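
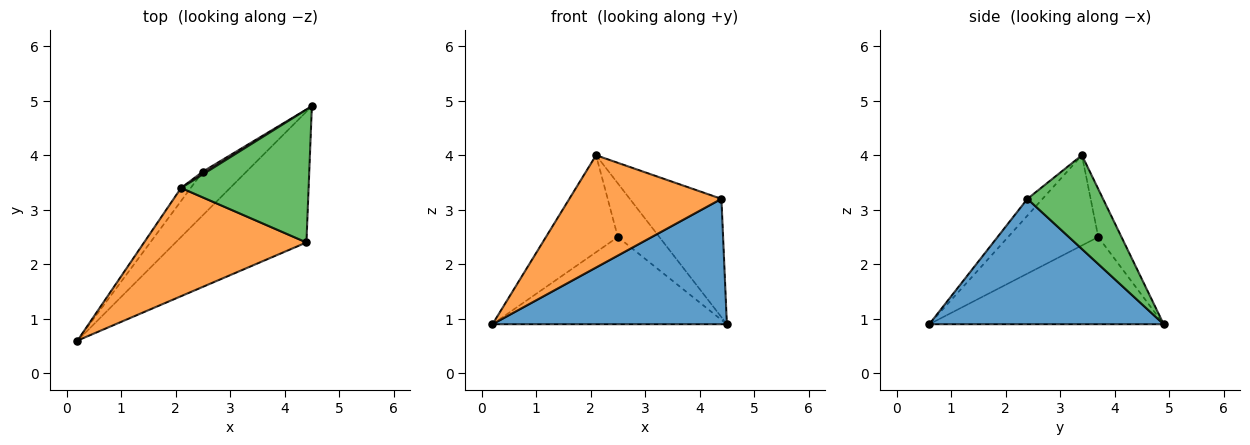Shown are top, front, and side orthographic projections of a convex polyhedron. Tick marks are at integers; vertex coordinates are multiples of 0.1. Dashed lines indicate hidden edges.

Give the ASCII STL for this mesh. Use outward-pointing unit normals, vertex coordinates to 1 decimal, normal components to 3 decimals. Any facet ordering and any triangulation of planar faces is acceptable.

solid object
 facet normal 0.569 -0.569 -0.594
  outer loop
   vertex 4.4 2.4 3.2
   vertex 0.2 0.6 0.9
   vertex 4.5 4.9 0.9
  endloop
 endfacet
 facet normal -0.071 -0.718 0.692
  outer loop
   vertex 4.4 2.4 3.2
   vertex 2.1 3.4 4.0
   vertex 0.2 0.6 0.9
  endloop
 endfacet
 facet normal 0.481 0.583 0.655
  outer loop
   vertex 4.4 2.4 3.2
   vertex 4.5 4.9 0.9
   vertex 2.1 3.4 4.0
  endloop
 endfacet
 facet normal -0.667 0.667 -0.333
  outer loop
   vertex 2.5 3.7 2.5
   vertex 4.5 4.9 0.9
   vertex 0.2 0.6 0.9
  endloop
 endfacet
 facet normal -0.779 0.621 -0.084
  outer loop
   vertex 2.5 3.7 2.5
   vertex 0.2 0.6 0.9
   vertex 2.1 3.4 4.0
  endloop
 endfacet
 facet normal -0.488 0.872 0.044
  outer loop
   vertex 2.5 3.7 2.5
   vertex 2.1 3.4 4.0
   vertex 4.5 4.9 0.9
  endloop
 endfacet
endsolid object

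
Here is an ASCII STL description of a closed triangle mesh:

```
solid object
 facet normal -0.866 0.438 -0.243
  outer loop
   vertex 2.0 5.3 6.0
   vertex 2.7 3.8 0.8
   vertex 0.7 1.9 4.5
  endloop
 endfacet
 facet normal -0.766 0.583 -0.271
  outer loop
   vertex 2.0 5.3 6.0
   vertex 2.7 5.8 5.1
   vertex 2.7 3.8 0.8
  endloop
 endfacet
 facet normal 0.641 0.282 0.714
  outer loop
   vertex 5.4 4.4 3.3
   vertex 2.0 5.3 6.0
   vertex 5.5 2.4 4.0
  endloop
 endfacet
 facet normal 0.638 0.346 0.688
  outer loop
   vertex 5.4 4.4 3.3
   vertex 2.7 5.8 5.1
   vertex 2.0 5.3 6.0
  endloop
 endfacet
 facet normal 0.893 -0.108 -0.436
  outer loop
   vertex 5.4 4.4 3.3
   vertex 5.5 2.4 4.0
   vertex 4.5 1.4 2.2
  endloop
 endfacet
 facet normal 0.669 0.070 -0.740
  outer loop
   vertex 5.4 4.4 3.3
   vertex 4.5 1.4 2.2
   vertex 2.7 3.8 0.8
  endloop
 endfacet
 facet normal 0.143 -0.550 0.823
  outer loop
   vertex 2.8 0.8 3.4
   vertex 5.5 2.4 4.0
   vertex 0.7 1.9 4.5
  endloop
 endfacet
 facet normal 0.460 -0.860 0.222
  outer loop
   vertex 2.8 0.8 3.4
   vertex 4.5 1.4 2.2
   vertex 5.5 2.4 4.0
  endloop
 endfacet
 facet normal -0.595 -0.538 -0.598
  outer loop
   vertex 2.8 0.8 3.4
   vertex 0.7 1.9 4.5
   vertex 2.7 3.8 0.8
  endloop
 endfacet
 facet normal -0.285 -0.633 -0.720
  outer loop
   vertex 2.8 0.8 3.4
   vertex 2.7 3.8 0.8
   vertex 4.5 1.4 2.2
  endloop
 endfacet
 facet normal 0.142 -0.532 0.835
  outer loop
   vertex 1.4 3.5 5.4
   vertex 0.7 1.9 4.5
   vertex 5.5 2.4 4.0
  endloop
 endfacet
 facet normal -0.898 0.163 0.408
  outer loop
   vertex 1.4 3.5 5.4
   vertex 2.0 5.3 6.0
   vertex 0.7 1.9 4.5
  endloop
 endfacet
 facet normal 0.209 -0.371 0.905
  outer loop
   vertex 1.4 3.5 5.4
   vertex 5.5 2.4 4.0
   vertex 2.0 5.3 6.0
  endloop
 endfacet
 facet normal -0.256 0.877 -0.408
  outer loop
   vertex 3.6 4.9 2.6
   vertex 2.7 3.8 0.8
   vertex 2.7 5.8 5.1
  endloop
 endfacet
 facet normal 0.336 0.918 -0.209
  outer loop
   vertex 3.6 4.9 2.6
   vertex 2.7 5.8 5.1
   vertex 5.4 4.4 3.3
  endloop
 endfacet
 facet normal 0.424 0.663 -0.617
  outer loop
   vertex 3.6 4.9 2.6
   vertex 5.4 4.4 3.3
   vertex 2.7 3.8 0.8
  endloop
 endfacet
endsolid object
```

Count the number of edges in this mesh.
24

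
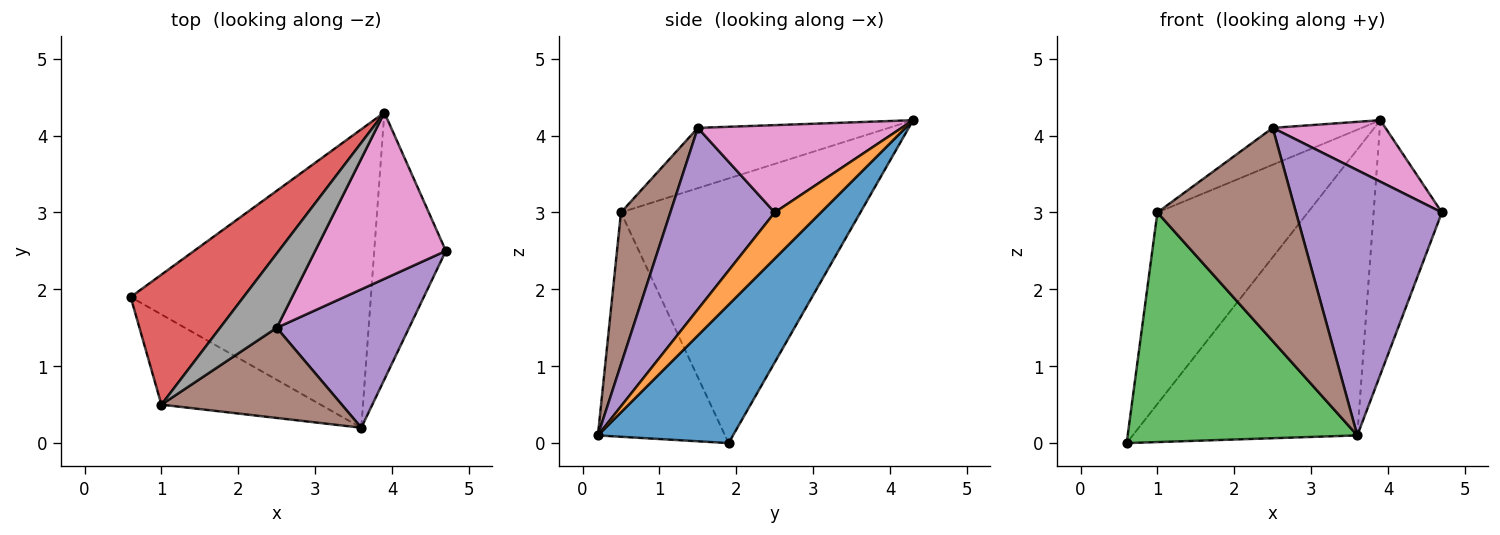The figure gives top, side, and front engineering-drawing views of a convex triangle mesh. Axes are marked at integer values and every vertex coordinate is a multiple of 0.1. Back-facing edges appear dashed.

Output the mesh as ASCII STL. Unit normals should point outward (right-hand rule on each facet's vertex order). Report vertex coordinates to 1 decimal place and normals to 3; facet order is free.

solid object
 facet normal 0.384 0.639 -0.667
  outer loop
   vertex 3.9 4.3 4.2
   vertex 3.6 0.2 0.1
   vertex 0.6 1.9 0.0
  endloop
 endfacet
 facet normal 0.423 0.625 -0.656
  outer loop
   vertex 3.9 4.3 4.2
   vertex 4.7 2.5 3.0
   vertex 3.6 0.2 0.1
  endloop
 endfacet
 facet normal -0.458 -0.827 -0.325
  outer loop
   vertex 1.0 0.5 3.0
   vertex 0.6 1.9 0.0
   vertex 3.6 0.2 0.1
  endloop
 endfacet
 facet normal -0.796 0.500 0.340
  outer loop
   vertex 1.0 0.5 3.0
   vertex 3.9 4.3 4.2
   vertex 0.6 1.9 0.0
  endloop
 endfacet
 facet normal 0.536 -0.749 0.391
  outer loop
   vertex 2.5 1.5 4.1
   vertex 3.6 0.2 0.1
   vertex 4.7 2.5 3.0
  endloop
 endfacet
 facet normal 0.312 -0.875 0.370
  outer loop
   vertex 2.5 1.5 4.1
   vertex 1.0 0.5 3.0
   vertex 3.6 0.2 0.1
  endloop
 endfacet
 facet normal 0.531 -0.294 0.795
  outer loop
   vertex 2.5 1.5 4.1
   vertex 4.7 2.5 3.0
   vertex 3.9 4.3 4.2
  endloop
 endfacet
 facet normal -0.690 0.322 0.648
  outer loop
   vertex 2.5 1.5 4.1
   vertex 3.9 4.3 4.2
   vertex 1.0 0.5 3.0
  endloop
 endfacet
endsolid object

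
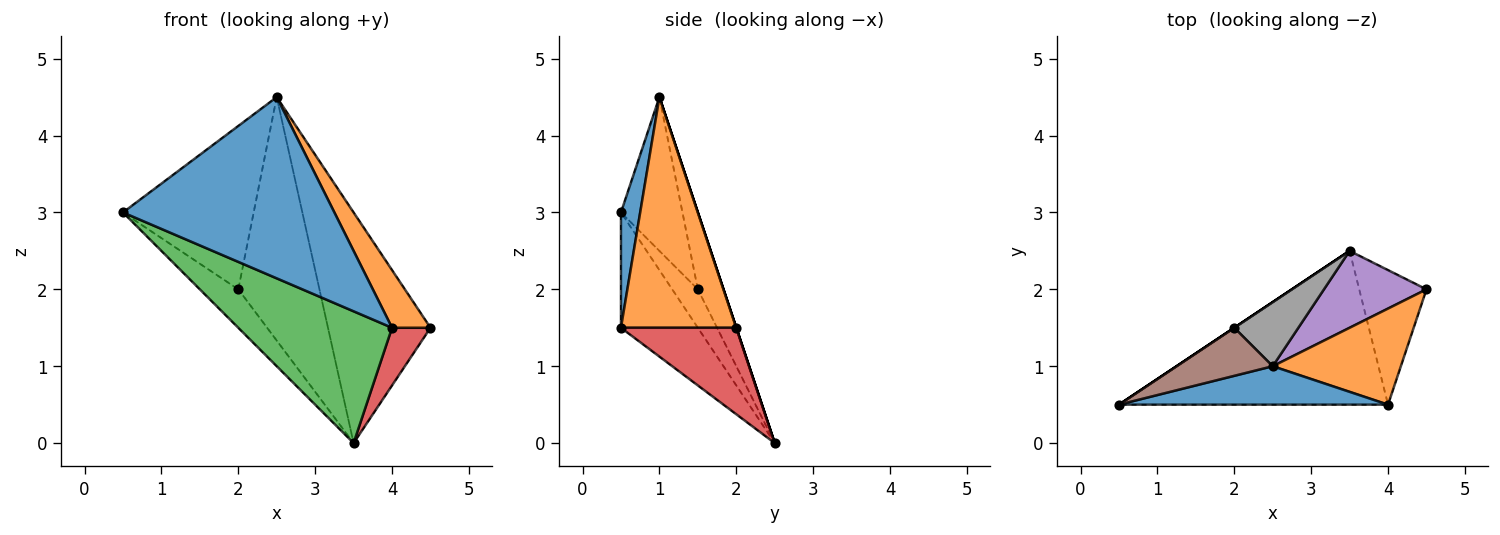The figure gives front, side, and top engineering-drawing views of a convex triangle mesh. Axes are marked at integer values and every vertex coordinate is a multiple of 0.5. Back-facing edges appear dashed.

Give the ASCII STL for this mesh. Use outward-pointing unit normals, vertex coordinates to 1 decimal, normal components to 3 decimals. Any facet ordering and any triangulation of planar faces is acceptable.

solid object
 facet normal 0.089 -0.974 0.207
  outer loop
   vertex 2.5 1.0 4.5
   vertex 0.5 0.5 3.0
   vertex 4.0 0.5 1.5
  endloop
 endfacet
 facet normal 0.839 -0.280 0.466
  outer loop
   vertex 2.5 1.0 4.5
   vertex 4.0 0.5 1.5
   vertex 4.5 2.0 1.5
  endloop
 endfacet
 facet normal -0.309 -0.619 -0.722
  outer loop
   vertex 3.5 2.5 0.0
   vertex 4.0 0.5 1.5
   vertex 0.5 0.5 3.0
  endloop
 endfacet
 facet normal 0.763 -0.254 -0.594
  outer loop
   vertex 3.5 2.5 0.0
   vertex 4.5 2.0 1.5
   vertex 4.0 0.5 1.5
  endloop
 endfacet
 facet normal 0.000 0.949 0.316
  outer loop
   vertex 3.5 2.5 0.0
   vertex 2.5 1.0 4.5
   vertex 4.5 2.0 1.5
  endloop
 endfacet
 facet normal -0.411 0.874 0.257
  outer loop
   vertex 2.0 1.5 2.0
   vertex 0.5 0.5 3.0
   vertex 2.5 1.0 4.5
  endloop
 endfacet
 facet normal -0.555 0.832 0.000
  outer loop
   vertex 2.0 1.5 2.0
   vertex 3.5 2.5 0.0
   vertex 0.5 0.5 3.0
  endloop
 endfacet
 facet normal -0.292 0.925 0.243
  outer loop
   vertex 2.0 1.5 2.0
   vertex 2.5 1.0 4.5
   vertex 3.5 2.5 0.0
  endloop
 endfacet
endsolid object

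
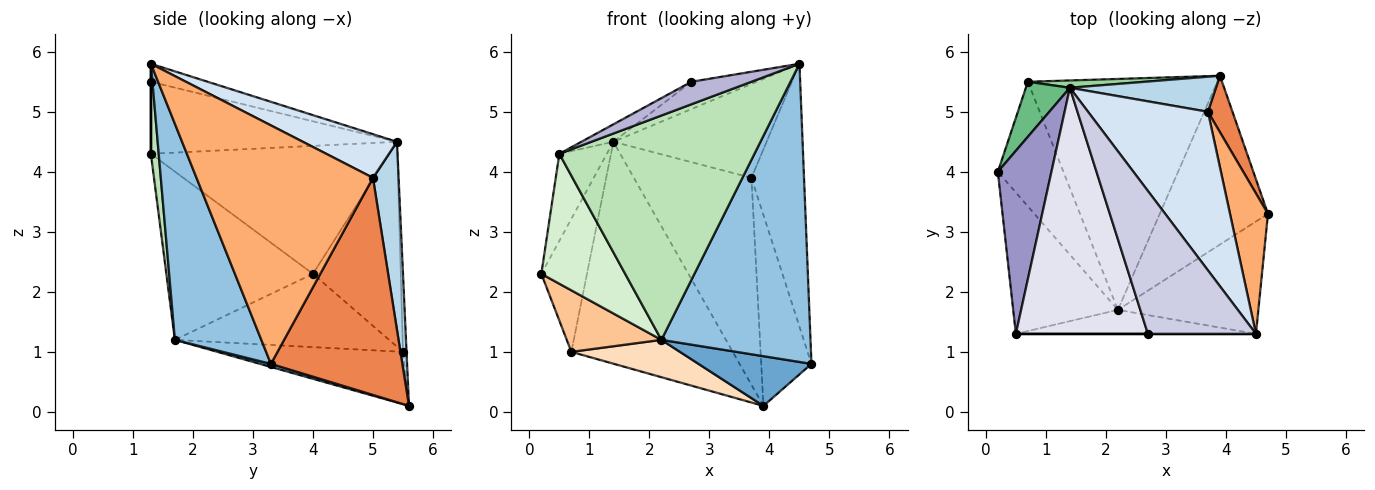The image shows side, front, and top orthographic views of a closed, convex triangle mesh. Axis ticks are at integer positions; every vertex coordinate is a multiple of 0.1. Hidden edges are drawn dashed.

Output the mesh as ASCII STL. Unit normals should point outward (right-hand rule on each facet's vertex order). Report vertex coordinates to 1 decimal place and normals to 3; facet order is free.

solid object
 facet normal 0.027 -0.282 -0.959
  outer loop
   vertex 2.2 1.7 1.2
   vertex 3.9 5.6 0.1
   vertex 4.7 3.3 0.8
  endloop
 endfacet
 facet normal 0.477 -0.823 -0.310
  outer loop
   vertex 2.2 1.7 1.2
   vertex 4.7 3.3 0.8
   vertex 4.5 1.3 5.8
  endloop
 endfacet
 facet normal 0.210 0.964 0.163
  outer loop
   vertex 3.7 5.0 3.9
   vertex 3.9 5.6 0.1
   vertex 1.4 5.4 4.5
  endloop
 endfacet
 facet normal 0.299 0.486 0.821
  outer loop
   vertex 3.7 5.0 3.9
   vertex 1.4 5.4 4.5
   vertex 4.5 1.3 5.8
  endloop
 endfacet
 facet normal 0.929 0.355 0.105
  outer loop
   vertex 3.7 5.0 3.9
   vertex 4.7 3.3 0.8
   vertex 3.9 5.6 0.1
  endloop
 endfacet
 facet normal 0.947 0.282 0.151
  outer loop
   vertex 3.7 5.0 3.9
   vertex 4.5 1.3 5.8
   vertex 4.7 3.3 0.8
  endloop
 endfacet
 facet normal -0.708 -0.313 -0.633
  outer loop
   vertex 0.7 5.5 1.0
   vertex 2.2 1.7 1.2
   vertex 0.2 4.0 2.3
  endloop
 endfacet
 facet normal -0.263 -0.154 -0.952
  outer loop
   vertex 0.7 5.5 1.0
   vertex 3.9 5.6 0.1
   vertex 2.2 1.7 1.2
  endloop
 endfacet
 facet normal -0.872 0.453 0.187
  outer loop
   vertex 0.7 5.5 1.0
   vertex 0.2 4.0 2.3
   vertex 1.4 5.4 4.5
  endloop
 endfacet
 facet normal -0.022 0.999 0.033
  outer loop
   vertex 0.7 5.5 1.0
   vertex 1.4 5.4 4.5
   vertex 3.9 5.6 0.1
  endloop
 endfacet
 facet normal 0.040 -0.994 -0.106
  outer loop
   vertex 0.5 1.3 4.3
   vertex 2.2 1.7 1.2
   vertex 4.5 1.3 5.8
  endloop
 endfacet
 facet normal -0.764 -0.437 -0.475
  outer loop
   vertex 0.5 1.3 4.3
   vertex 0.2 4.0 2.3
   vertex 2.2 1.7 1.2
  endloop
 endfacet
 facet normal -0.907 0.181 0.380
  outer loop
   vertex 0.5 1.3 4.3
   vertex 1.4 5.4 4.5
   vertex 0.2 4.0 2.3
  endloop
 endfacet
 facet normal 0.000 -1.000 0.000
  outer loop
   vertex 2.7 1.3 5.5
   vertex 0.5 1.3 4.3
   vertex 4.5 1.3 5.8
  endloop
 endfacet
 facet normal -0.162 0.185 0.969
  outer loop
   vertex 2.7 1.3 5.5
   vertex 4.5 1.3 5.8
   vertex 1.4 5.4 4.5
  endloop
 endfacet
 facet normal -0.478 0.062 0.876
  outer loop
   vertex 2.7 1.3 5.5
   vertex 1.4 5.4 4.5
   vertex 0.5 1.3 4.3
  endloop
 endfacet
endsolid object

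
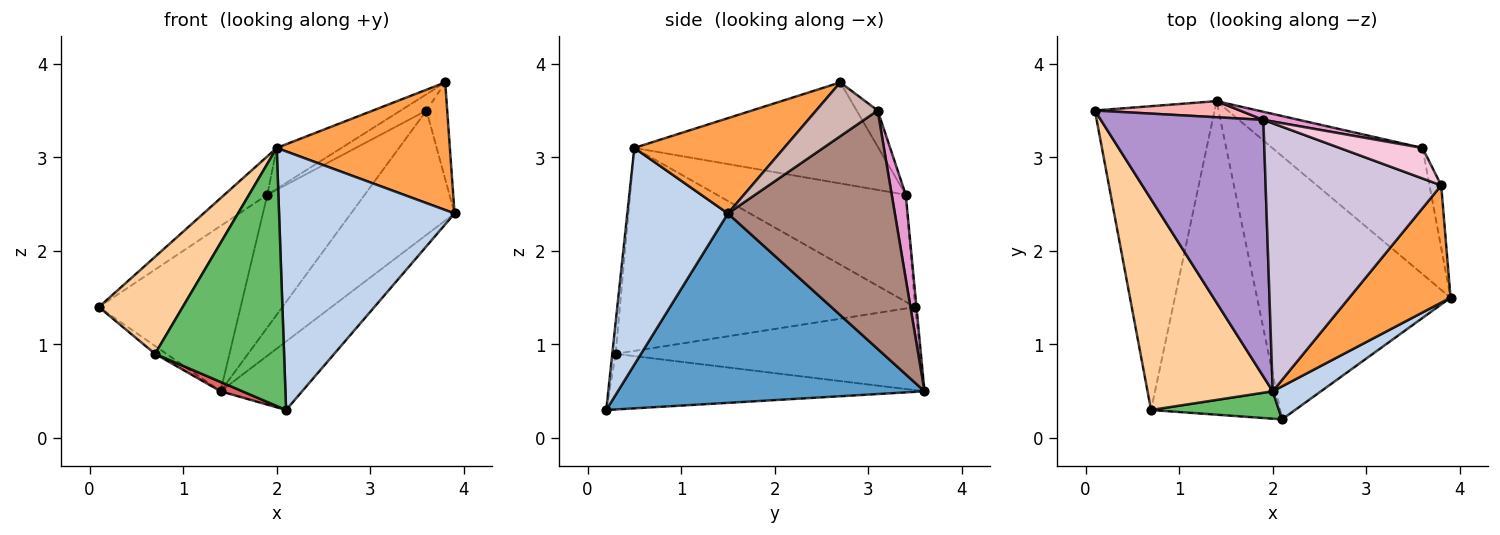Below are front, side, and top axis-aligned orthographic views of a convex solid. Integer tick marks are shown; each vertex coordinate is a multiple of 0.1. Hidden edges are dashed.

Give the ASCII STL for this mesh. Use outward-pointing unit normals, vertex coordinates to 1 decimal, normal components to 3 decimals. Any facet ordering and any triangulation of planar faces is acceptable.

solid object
 facet normal 0.688 0.183 -0.703
  outer loop
   vertex 1.4 3.6 0.5
   vertex 3.9 1.5 2.4
   vertex 2.1 0.2 0.3
  endloop
 endfacet
 facet normal 0.494 -0.862 0.110
  outer loop
   vertex 2.0 0.5 3.1
   vertex 2.1 0.2 0.3
   vertex 3.9 1.5 2.4
  endloop
 endfacet
 facet normal 0.537 -0.621 0.571
  outer loop
   vertex 3.8 2.7 3.8
   vertex 2.0 0.5 3.1
   vertex 3.9 1.5 2.4
  endloop
 endfacet
 facet normal -0.827 -0.235 0.510
  outer loop
   vertex 0.7 0.3 0.9
   vertex 2.0 0.5 3.1
   vertex 0.1 3.5 1.4
  endloop
 endfacet
 facet normal -0.026 -0.994 0.106
  outer loop
   vertex 0.7 0.3 0.9
   vertex 2.1 0.2 0.3
   vertex 2.0 0.5 3.1
  endloop
 endfacet
 facet normal -0.570 0.021 -0.821
  outer loop
   vertex 0.7 0.3 0.9
   vertex 0.1 3.5 1.4
   vertex 1.4 3.6 0.5
  endloop
 endfacet
 facet normal -0.395 -0.027 -0.918
  outer loop
   vertex 0.7 0.3 0.9
   vertex 1.4 3.6 0.5
   vertex 2.1 0.2 0.3
  endloop
 endfacet
 facet normal -0.009 0.995 0.097
  outer loop
   vertex 1.9 3.4 2.6
   vertex 1.4 3.6 0.5
   vertex 0.1 3.5 1.4
  endloop
 endfacet
 facet normal -0.546 0.124 0.829
  outer loop
   vertex 1.9 3.4 2.6
   vertex 0.1 3.5 1.4
   vertex 2.0 0.5 3.1
  endloop
 endfacet
 facet normal -0.494 0.131 0.859
  outer loop
   vertex 1.9 3.4 2.6
   vertex 2.0 0.5 3.1
   vertex 3.8 2.7 3.8
  endloop
 endfacet
 facet normal 0.749 0.465 -0.472
  outer loop
   vertex 3.6 3.1 3.5
   vertex 3.9 1.5 2.4
   vertex 1.4 3.6 0.5
  endloop
 endfacet
 facet normal 0.928 0.313 -0.202
  outer loop
   vertex 3.6 3.1 3.5
   vertex 3.8 2.7 3.8
   vertex 3.9 1.5 2.4
  endloop
 endfacet
 facet normal 0.142 0.988 0.060
  outer loop
   vertex 3.6 3.1 3.5
   vertex 1.4 3.6 0.5
   vertex 1.9 3.4 2.6
  endloop
 endfacet
 facet normal -0.359 0.439 0.824
  outer loop
   vertex 3.6 3.1 3.5
   vertex 1.9 3.4 2.6
   vertex 3.8 2.7 3.8
  endloop
 endfacet
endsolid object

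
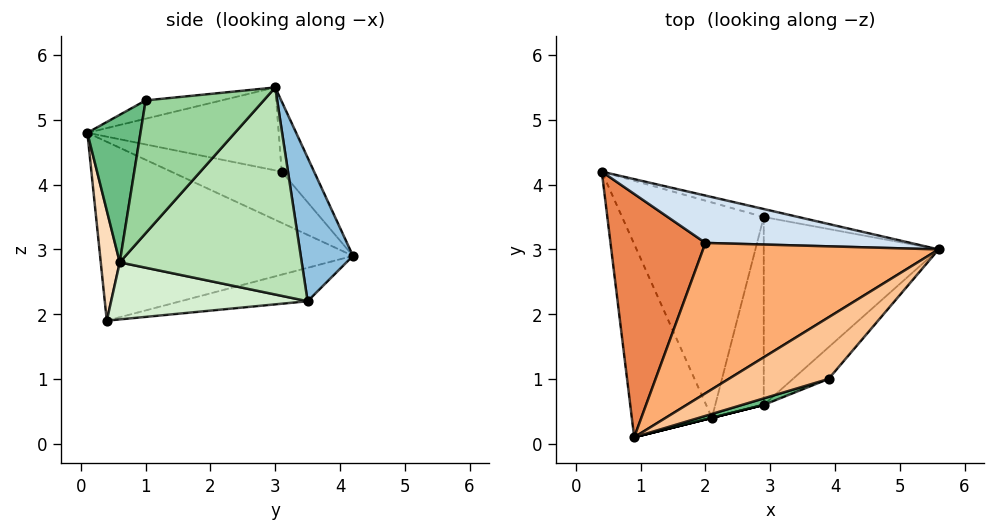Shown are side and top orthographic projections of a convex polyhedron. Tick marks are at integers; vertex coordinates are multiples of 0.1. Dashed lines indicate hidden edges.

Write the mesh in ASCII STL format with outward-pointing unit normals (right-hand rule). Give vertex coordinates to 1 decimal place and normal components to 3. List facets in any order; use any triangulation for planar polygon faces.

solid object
 facet normal -0.874 -0.288 -0.391
  outer loop
   vertex 2.1 0.4 1.9
   vertex 0.9 0.1 4.8
   vertex 0.4 4.2 2.9
  endloop
 endfacet
 facet normal 0.253 0.965 -0.061
  outer loop
   vertex 2.9 3.5 2.2
   vertex 0.4 4.2 2.9
   vertex 5.6 3.0 5.5
  endloop
 endfacet
 facet normal -0.227 0.152 -0.962
  outer loop
   vertex 2.9 3.5 2.2
   vertex 2.1 0.4 1.9
   vertex 0.4 4.2 2.9
  endloop
 endfacet
 facet normal -0.272 0.543 0.794
  outer loop
   vertex 2.0 3.1 4.2
   vertex 5.6 3.0 5.5
   vertex 0.4 4.2 2.9
  endloop
 endfacet
 facet normal -0.448 0.330 0.831
  outer loop
   vertex 2.0 3.1 4.2
   vertex 0.4 4.2 2.9
   vertex 0.9 0.1 4.8
  endloop
 endfacet
 facet normal -0.317 0.296 0.901
  outer loop
   vertex 2.0 3.1 4.2
   vertex 0.9 0.1 4.8
   vertex 5.6 3.0 5.5
  endloop
 endfacet
 facet normal -0.180 0.055 0.982
  outer loop
   vertex 3.9 1.0 5.3
   vertex 5.6 3.0 5.5
   vertex 0.9 0.1 4.8
  endloop
 endfacet
 facet normal 0.243 -0.970 0.000
  outer loop
   vertex 2.9 0.6 2.8
   vertex 0.9 0.1 4.8
   vertex 2.1 0.4 1.9
  endloop
 endfacet
 facet normal 0.281 -0.959 0.041
  outer loop
   vertex 2.9 0.6 2.8
   vertex 3.9 1.0 5.3
   vertex 0.9 0.1 4.8
  endloop
 endfacet
 facet normal 0.756 -0.622 -0.203
  outer loop
   vertex 2.9 0.6 2.8
   vertex 5.6 3.0 5.5
   vertex 3.9 1.0 5.3
  endloop
 endfacet
 facet normal 0.757 -0.132 -0.640
  outer loop
   vertex 2.9 0.6 2.8
   vertex 2.9 3.5 2.2
   vertex 5.6 3.0 5.5
  endloop
 endfacet
 facet normal 0.755 -0.133 -0.642
  outer loop
   vertex 2.9 0.6 2.8
   vertex 2.1 0.4 1.9
   vertex 2.9 3.5 2.2
  endloop
 endfacet
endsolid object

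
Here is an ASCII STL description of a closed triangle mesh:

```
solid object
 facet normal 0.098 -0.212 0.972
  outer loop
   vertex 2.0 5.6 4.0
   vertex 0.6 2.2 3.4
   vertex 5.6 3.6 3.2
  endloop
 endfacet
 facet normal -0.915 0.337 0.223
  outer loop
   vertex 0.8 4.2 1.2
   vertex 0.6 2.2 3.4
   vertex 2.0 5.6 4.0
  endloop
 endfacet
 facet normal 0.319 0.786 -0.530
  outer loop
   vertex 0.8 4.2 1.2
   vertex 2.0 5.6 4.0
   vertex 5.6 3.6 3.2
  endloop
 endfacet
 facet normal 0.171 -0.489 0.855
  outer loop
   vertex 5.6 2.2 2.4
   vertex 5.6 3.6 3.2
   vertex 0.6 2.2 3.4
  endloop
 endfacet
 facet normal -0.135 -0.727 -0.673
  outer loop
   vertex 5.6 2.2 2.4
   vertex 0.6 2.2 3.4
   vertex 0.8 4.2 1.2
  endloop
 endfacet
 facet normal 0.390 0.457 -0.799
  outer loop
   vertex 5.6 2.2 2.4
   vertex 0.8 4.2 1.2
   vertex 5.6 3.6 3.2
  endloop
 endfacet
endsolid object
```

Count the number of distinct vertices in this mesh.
5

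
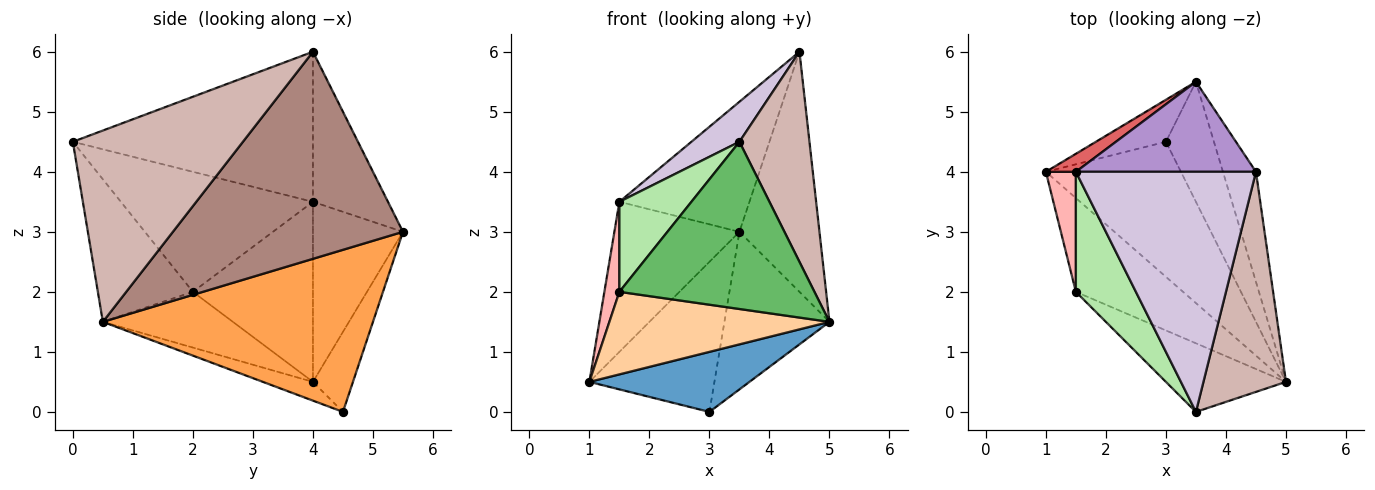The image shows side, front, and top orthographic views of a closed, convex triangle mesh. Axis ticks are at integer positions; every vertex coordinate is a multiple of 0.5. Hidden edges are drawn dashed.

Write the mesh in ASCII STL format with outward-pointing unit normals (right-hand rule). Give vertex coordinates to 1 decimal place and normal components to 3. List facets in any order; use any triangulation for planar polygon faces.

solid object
 facet normal -0.126 -0.403 -0.907
  outer loop
   vertex 3.0 4.5 0.0
   vertex 5.0 0.5 1.5
   vertex 1.0 4.0 0.5
  endloop
 endfacet
 facet normal -0.294 0.920 -0.258
  outer loop
   vertex 3.0 4.5 0.0
   vertex 1.0 4.0 0.5
   vertex 3.5 5.5 3.0
  endloop
 endfacet
 facet normal 0.898 0.349 -0.266
  outer loop
   vertex 3.0 4.5 0.0
   vertex 3.5 5.5 3.0
   vertex 5.0 0.5 1.5
  endloop
 endfacet
 facet normal -0.364 -0.615 -0.699
  outer loop
   vertex 1.5 2.0 2.0
   vertex 1.0 4.0 0.5
   vertex 5.0 0.5 1.5
  endloop
 endfacet
 facet normal -0.411 -0.843 -0.346
  outer loop
   vertex 1.5 2.0 2.0
   vertex 5.0 0.5 1.5
   vertex 3.5 0.0 4.5
  endloop
 endfacet
 facet normal -0.848 -0.318 0.424
  outer loop
   vertex 1.5 4.0 3.5
   vertex 1.5 2.0 2.0
   vertex 3.5 0.0 4.5
  endloop
 endfacet
 facet normal -0.582 0.808 0.097
  outer loop
   vertex 1.5 4.0 3.5
   vertex 3.5 5.5 3.0
   vertex 1.0 4.0 0.5
  endloop
 endfacet
 facet normal -0.979 -0.122 0.163
  outer loop
   vertex 1.5 4.0 3.5
   vertex 1.0 4.0 0.5
   vertex 1.5 2.0 2.0
  endloop
 endfacet
 facet normal -0.429 0.743 0.514
  outer loop
   vertex 4.5 4.0 6.0
   vertex 3.5 5.5 3.0
   vertex 1.5 4.0 3.5
  endloop
 endfacet
 facet normal -0.635 -0.127 0.762
  outer loop
   vertex 4.5 4.0 6.0
   vertex 1.5 4.0 3.5
   vertex 3.5 0.0 4.5
  endloop
 endfacet
 facet normal 0.934 0.325 -0.149
  outer loop
   vertex 4.5 4.0 6.0
   vertex 5.0 0.5 1.5
   vertex 3.5 5.5 3.0
  endloop
 endfacet
 facet normal 0.859 -0.354 0.370
  outer loop
   vertex 4.5 4.0 6.0
   vertex 3.5 0.0 4.5
   vertex 5.0 0.5 1.5
  endloop
 endfacet
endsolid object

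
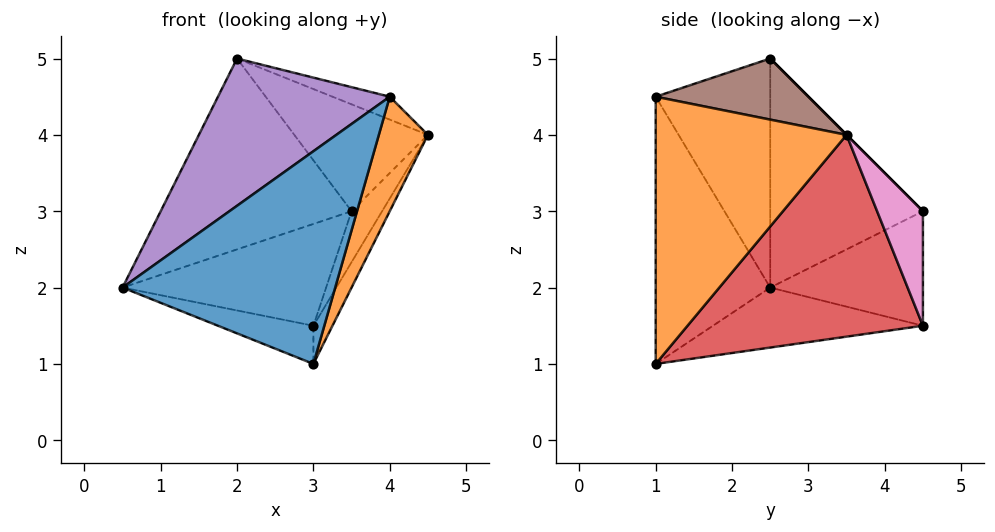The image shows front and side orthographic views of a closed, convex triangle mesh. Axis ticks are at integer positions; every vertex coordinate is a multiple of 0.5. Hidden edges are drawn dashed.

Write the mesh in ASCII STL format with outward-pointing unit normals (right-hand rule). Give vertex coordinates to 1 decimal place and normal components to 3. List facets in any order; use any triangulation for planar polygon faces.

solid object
 facet normal -0.470 -0.873 0.134
  outer loop
   vertex 3.0 1.0 1.0
   vertex 4.0 1.0 4.5
   vertex 0.5 2.5 2.0
  endloop
 endfacet
 facet normal 0.933 -0.240 -0.267
  outer loop
   vertex 3.0 1.0 1.0
   vertex 4.5 3.5 4.0
   vertex 4.0 1.0 4.5
  endloop
 endfacet
 facet normal -0.297 0.135 -0.945
  outer loop
   vertex 3.0 4.5 1.5
   vertex 3.0 1.0 1.0
   vertex 0.5 2.5 2.0
  endloop
 endfacet
 facet normal 0.868 0.070 -0.492
  outer loop
   vertex 3.0 4.5 1.5
   vertex 4.5 3.5 4.0
   vertex 3.0 1.0 1.0
  endloop
 endfacet
 facet normal -0.535 -0.802 0.267
  outer loop
   vertex 2.0 2.5 5.0
   vertex 0.5 2.5 2.0
   vertex 4.0 1.0 4.5
  endloop
 endfacet
 facet normal 0.326 0.122 0.937
  outer loop
   vertex 2.0 2.5 5.0
   vertex 4.0 1.0 4.5
   vertex 4.5 3.5 4.0
  endloop
 endfacet
 facet normal 0.802 0.535 -0.267
  outer loop
   vertex 3.5 4.5 3.0
   vertex 4.5 3.5 4.0
   vertex 3.0 4.5 1.5
  endloop
 endfacet
 facet normal 0.000 0.707 0.707
  outer loop
   vertex 3.5 4.5 3.0
   vertex 2.0 2.5 5.0
   vertex 4.5 3.5 4.0
  endloop
 endfacet
 facet normal -0.588 0.784 0.196
  outer loop
   vertex 3.5 4.5 3.0
   vertex 3.0 4.5 1.5
   vertex 0.5 2.5 2.0
  endloop
 endfacet
 facet normal -0.596 0.745 0.298
  outer loop
   vertex 3.5 4.5 3.0
   vertex 0.5 2.5 2.0
   vertex 2.0 2.5 5.0
  endloop
 endfacet
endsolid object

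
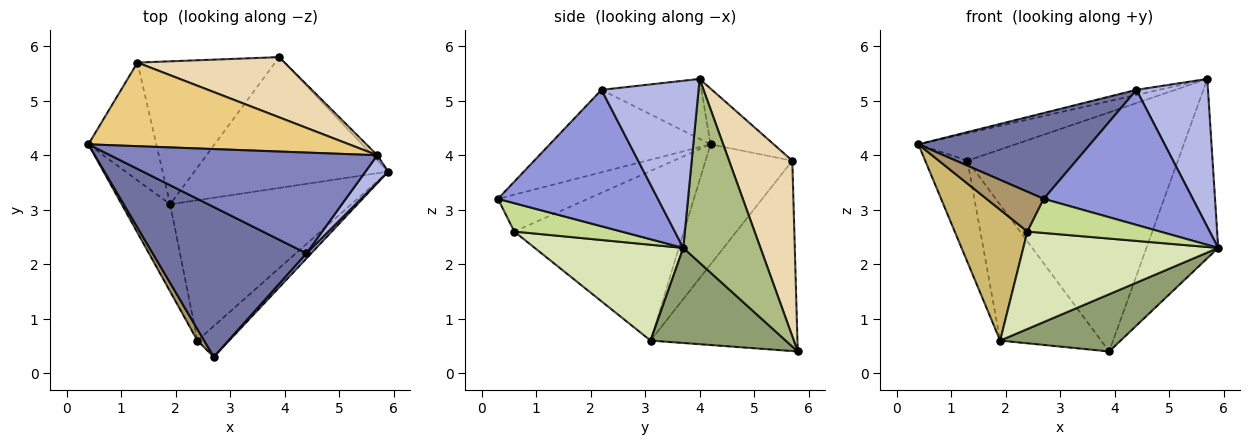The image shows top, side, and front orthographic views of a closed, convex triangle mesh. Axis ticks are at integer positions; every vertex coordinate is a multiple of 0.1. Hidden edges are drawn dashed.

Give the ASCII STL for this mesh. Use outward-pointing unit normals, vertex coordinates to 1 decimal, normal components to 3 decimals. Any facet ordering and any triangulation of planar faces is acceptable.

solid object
 facet normal -0.422 -0.451 0.787
  outer loop
   vertex 4.4 2.2 5.2
   vertex 0.4 4.2 4.2
   vertex 2.7 0.3 3.2
  endloop
 endfacet
 facet normal -0.219 0.050 0.975
  outer loop
   vertex 4.4 2.2 5.2
   vertex 5.7 4.0 5.4
   vertex 0.4 4.2 4.2
  endloop
 endfacet
 facet normal 0.731 -0.682 0.026
  outer loop
   vertex 4.4 2.2 5.2
   vertex 2.7 0.3 3.2
   vertex 5.9 3.7 2.3
  endloop
 endfacet
 facet normal 0.800 -0.590 0.109
  outer loop
   vertex 4.4 2.2 5.2
   vertex 5.9 3.7 2.3
   vertex 5.7 4.0 5.4
  endloop
 endfacet
 facet normal 0.410 -0.366 -0.836
  outer loop
   vertex 3.9 5.8 0.4
   vertex 5.9 3.7 2.3
   vertex 1.9 3.1 0.6
  endloop
 endfacet
 facet normal 0.732 0.681 -0.019
  outer loop
   vertex 3.9 5.8 0.4
   vertex 5.7 4.0 5.4
   vertex 5.9 3.7 2.3
  endloop
 endfacet
 facet normal 0.514 -0.636 -0.575
  outer loop
   vertex 2.4 0.6 2.6
   vertex 5.9 3.7 2.3
   vertex 2.7 0.3 3.2
  endloop
 endfacet
 facet normal 0.399 -0.523 -0.753
  outer loop
   vertex 2.4 0.6 2.6
   vertex 1.9 3.1 0.6
   vertex 5.9 3.7 2.3
  endloop
 endfacet
 facet normal -0.834 -0.531 0.152
  outer loop
   vertex 2.4 0.6 2.6
   vertex 2.7 0.3 3.2
   vertex 0.4 4.2 4.2
  endloop
 endfacet
 facet normal -0.889 -0.381 -0.254
  outer loop
   vertex 2.4 0.6 2.6
   vertex 0.4 4.2 4.2
   vertex 1.9 3.1 0.6
  endloop
 endfacet
 facet normal -0.199 0.306 0.931
  outer loop
   vertex 1.3 5.7 3.9
   vertex 0.4 4.2 4.2
   vertex 5.7 4.0 5.4
  endloop
 endfacet
 facet normal 0.280 0.931 0.234
  outer loop
   vertex 1.3 5.7 3.9
   vertex 5.7 4.0 5.4
   vertex 3.9 5.8 0.4
  endloop
 endfacet
 facet normal -0.801 0.390 -0.453
  outer loop
   vertex 1.3 5.7 3.9
   vertex 1.9 3.1 0.6
   vertex 0.4 4.2 4.2
  endloop
 endfacet
 facet normal -0.708 0.486 -0.512
  outer loop
   vertex 1.3 5.7 3.9
   vertex 3.9 5.8 0.4
   vertex 1.9 3.1 0.6
  endloop
 endfacet
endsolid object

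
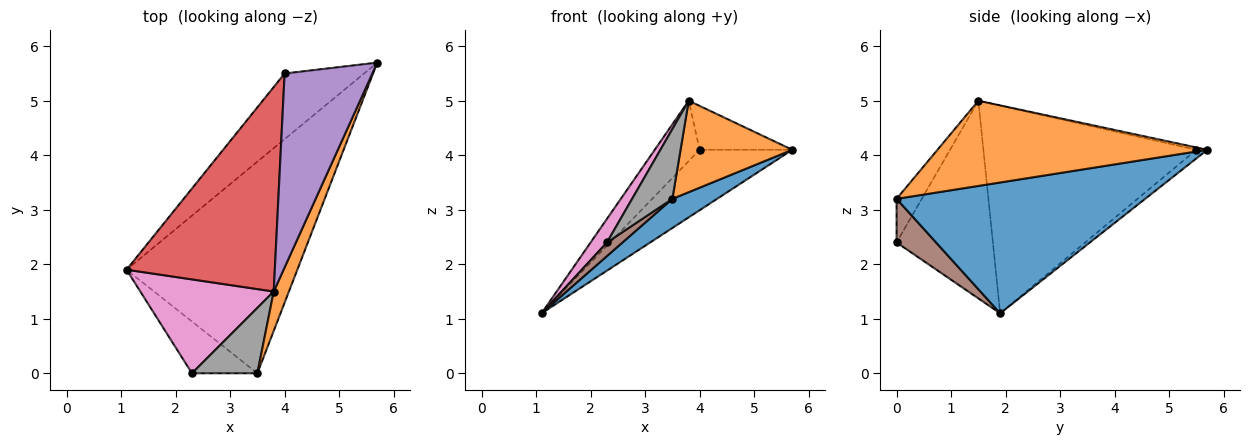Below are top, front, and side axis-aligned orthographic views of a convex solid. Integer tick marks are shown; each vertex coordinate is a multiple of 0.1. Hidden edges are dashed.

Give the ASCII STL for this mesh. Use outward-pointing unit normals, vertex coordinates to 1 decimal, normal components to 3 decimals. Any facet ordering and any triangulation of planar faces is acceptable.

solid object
 facet normal 0.604 -0.109 -0.789
  outer loop
   vertex 3.5 0.0 3.2
   vertex 1.1 1.9 1.1
   vertex 5.7 5.7 4.1
  endloop
 endfacet
 facet normal 0.912 -0.378 0.163
  outer loop
   vertex 3.8 1.5 5.0
   vertex 3.5 0.0 3.2
   vertex 5.7 5.7 4.1
  endloop
 endfacet
 facet normal -0.079 0.675 -0.733
  outer loop
   vertex 4.0 5.5 4.1
   vertex 5.7 5.7 4.1
   vertex 1.1 1.9 1.1
  endloop
 endfacet
 facet normal -0.802 0.169 0.573
  outer loop
   vertex 4.0 5.5 4.1
   vertex 1.1 1.9 1.1
   vertex 3.8 1.5 5.0
  endloop
 endfacet
 facet normal -0.026 0.221 0.975
  outer loop
   vertex 4.0 5.5 4.1
   vertex 3.8 1.5 5.0
   vertex 5.7 5.7 4.1
  endloop
 endfacet
 facet normal 0.542 -0.214 -0.813
  outer loop
   vertex 2.3 0.0 2.4
   vertex 1.1 1.9 1.1
   vertex 3.5 0.0 3.2
  endloop
 endfacet
 facet normal -0.821 -0.139 0.554
  outer loop
   vertex 2.3 0.0 2.4
   vertex 3.8 1.5 5.0
   vertex 1.1 1.9 1.1
  endloop
 endfacet
 facet normal -0.415 -0.664 0.622
  outer loop
   vertex 2.3 0.0 2.4
   vertex 3.5 0.0 3.2
   vertex 3.8 1.5 5.0
  endloop
 endfacet
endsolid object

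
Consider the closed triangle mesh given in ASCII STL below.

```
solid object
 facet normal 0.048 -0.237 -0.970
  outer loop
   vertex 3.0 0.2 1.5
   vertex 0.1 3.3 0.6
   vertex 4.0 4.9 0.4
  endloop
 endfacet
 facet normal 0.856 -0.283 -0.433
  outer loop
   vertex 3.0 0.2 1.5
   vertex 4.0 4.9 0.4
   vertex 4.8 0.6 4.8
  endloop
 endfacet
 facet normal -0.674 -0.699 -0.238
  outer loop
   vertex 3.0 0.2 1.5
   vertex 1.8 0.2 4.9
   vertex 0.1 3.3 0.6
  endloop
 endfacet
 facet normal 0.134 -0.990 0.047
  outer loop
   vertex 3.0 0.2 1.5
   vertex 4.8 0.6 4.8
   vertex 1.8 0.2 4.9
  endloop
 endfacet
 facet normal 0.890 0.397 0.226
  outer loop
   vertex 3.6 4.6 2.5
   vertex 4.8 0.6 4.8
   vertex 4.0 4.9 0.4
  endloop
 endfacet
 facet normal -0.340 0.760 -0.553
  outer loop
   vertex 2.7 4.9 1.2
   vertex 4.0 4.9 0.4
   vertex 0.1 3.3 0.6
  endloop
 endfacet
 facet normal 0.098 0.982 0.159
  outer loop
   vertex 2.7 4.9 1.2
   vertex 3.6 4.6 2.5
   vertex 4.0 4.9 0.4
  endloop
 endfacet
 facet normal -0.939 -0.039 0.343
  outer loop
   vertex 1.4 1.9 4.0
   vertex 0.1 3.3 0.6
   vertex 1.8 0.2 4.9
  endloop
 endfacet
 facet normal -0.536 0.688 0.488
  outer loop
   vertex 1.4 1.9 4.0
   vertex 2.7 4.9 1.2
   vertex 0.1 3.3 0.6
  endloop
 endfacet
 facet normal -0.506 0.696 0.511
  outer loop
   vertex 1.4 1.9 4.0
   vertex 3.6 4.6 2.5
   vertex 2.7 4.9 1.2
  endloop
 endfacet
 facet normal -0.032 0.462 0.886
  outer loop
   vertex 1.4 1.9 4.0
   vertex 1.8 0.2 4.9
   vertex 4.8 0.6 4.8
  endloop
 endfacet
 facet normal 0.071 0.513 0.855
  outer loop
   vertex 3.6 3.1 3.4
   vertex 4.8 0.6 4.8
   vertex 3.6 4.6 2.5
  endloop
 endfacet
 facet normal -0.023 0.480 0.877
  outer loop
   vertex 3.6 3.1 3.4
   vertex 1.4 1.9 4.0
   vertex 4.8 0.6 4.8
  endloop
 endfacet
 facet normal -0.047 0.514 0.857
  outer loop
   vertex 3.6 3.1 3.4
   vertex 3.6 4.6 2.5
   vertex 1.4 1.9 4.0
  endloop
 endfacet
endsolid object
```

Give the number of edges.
21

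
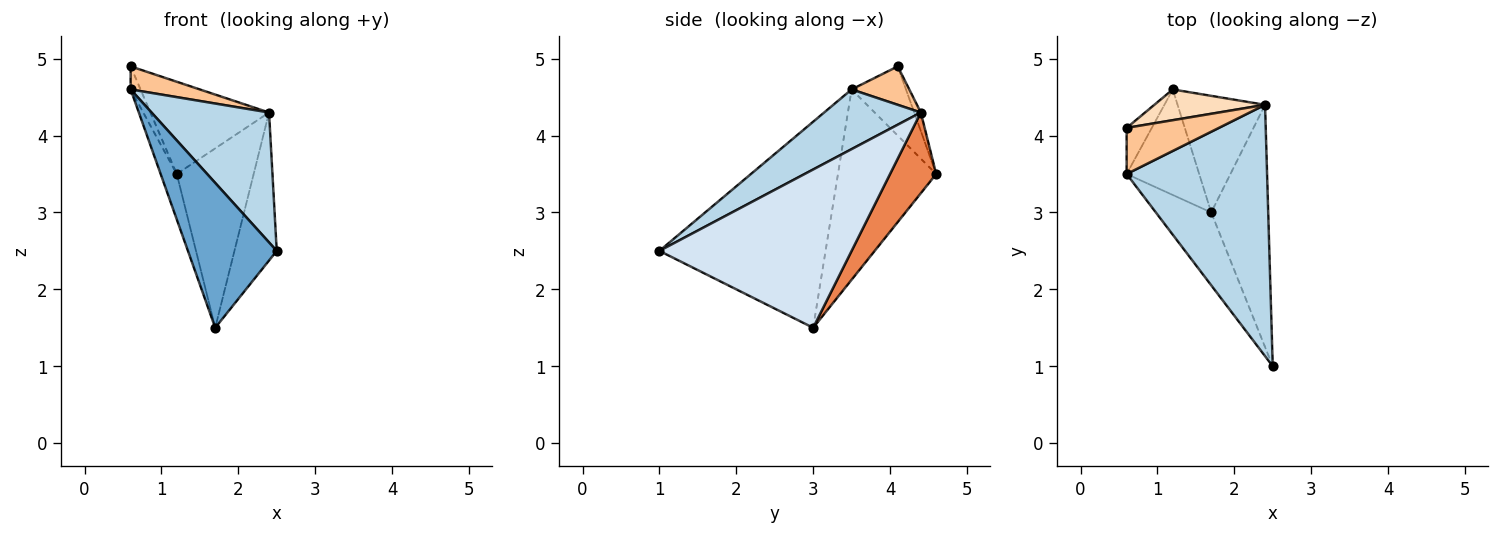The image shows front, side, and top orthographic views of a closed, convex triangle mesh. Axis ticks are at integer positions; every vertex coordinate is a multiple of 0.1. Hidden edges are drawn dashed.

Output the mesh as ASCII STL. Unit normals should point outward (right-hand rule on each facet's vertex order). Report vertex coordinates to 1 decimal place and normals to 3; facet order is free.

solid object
 facet normal -0.858 -0.459 -0.231
  outer loop
   vertex 1.7 3.0 1.5
   vertex 2.5 1.0 2.5
   vertex 0.6 3.5 4.6
  endloop
 endfacet
 facet normal -0.924 0.152 -0.352
  outer loop
   vertex 1.7 3.0 1.5
   vertex 0.6 3.5 4.6
   vertex 1.2 4.6 3.5
  endloop
 endfacet
 facet normal 0.353 -0.430 0.831
  outer loop
   vertex 2.4 4.4 4.3
   vertex 0.6 3.5 4.6
   vertex 2.5 1.0 2.5
  endloop
 endfacet
 facet normal 0.921 0.203 -0.332
  outer loop
   vertex 2.4 4.4 4.3
   vertex 2.5 1.0 2.5
   vertex 1.7 3.0 1.5
  endloop
 endfacet
 facet normal 0.449 0.749 -0.487
  outer loop
   vertex 2.4 4.4 4.3
   vertex 1.7 3.0 1.5
   vertex 1.2 4.6 3.5
  endloop
 endfacet
 facet normal -0.926 0.168 -0.337
  outer loop
   vertex 0.6 4.1 4.9
   vertex 1.2 4.6 3.5
   vertex 0.6 3.5 4.6
  endloop
 endfacet
 facet normal 0.349 -0.419 0.838
  outer loop
   vertex 0.6 4.1 4.9
   vertex 0.6 3.5 4.6
   vertex 2.4 4.4 4.3
  endloop
 endfacet
 facet normal -0.053 0.947 0.316
  outer loop
   vertex 0.6 4.1 4.9
   vertex 2.4 4.4 4.3
   vertex 1.2 4.6 3.5
  endloop
 endfacet
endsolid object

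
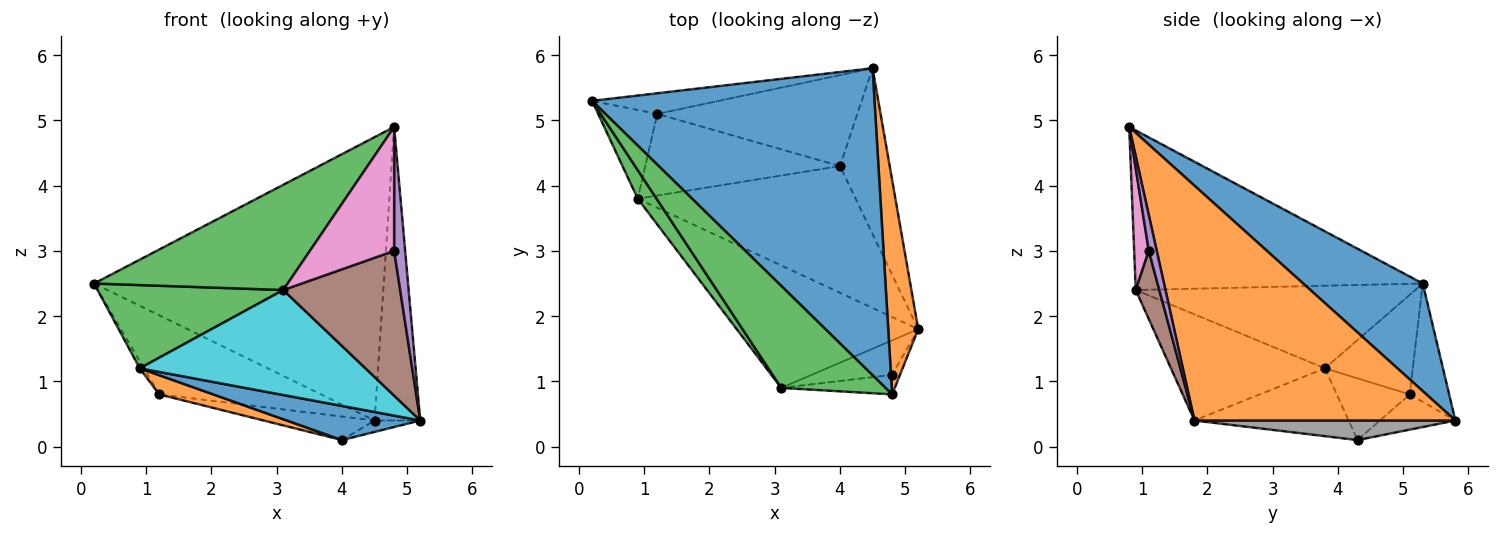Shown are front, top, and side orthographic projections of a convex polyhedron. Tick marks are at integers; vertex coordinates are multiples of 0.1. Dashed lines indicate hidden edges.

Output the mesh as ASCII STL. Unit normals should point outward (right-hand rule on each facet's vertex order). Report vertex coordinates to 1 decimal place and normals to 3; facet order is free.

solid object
 facet normal 0.270 0.653 0.708
  outer loop
   vertex 4.8 0.8 4.9
   vertex 4.5 5.8 0.4
   vertex 0.2 5.3 2.5
  endloop
 endfacet
 facet normal 0.977 0.171 0.125
  outer loop
   vertex 4.8 0.8 4.9
   vertex 5.2 1.8 0.4
   vertex 4.5 5.8 0.4
  endloop
 endfacet
 facet normal -0.729 -0.491 0.476
  outer loop
   vertex 3.1 0.9 2.4
   vertex 4.8 0.8 4.9
   vertex 0.2 5.3 2.5
  endloop
 endfacet
 facet normal -0.230 0.942 -0.246
  outer loop
   vertex 1.2 5.1 0.8
   vertex 0.2 5.3 2.5
   vertex 4.5 5.8 0.4
  endloop
 endfacet
 facet normal 0.582 -0.804 -0.127
  outer loop
   vertex 4.8 1.1 3.0
   vertex 5.2 1.8 0.4
   vertex 4.8 0.8 4.9
  endloop
 endfacet
 facet normal 0.193 -0.955 -0.227
  outer loop
   vertex 4.8 1.1 3.0
   vertex 3.1 0.9 2.4
   vertex 5.2 1.8 0.4
  endloop
 endfacet
 facet normal 0.169 -0.974 -0.154
  outer loop
   vertex 4.8 1.1 3.0
   vertex 4.8 0.8 4.9
   vertex 3.1 0.9 2.4
  endloop
 endfacet
 facet normal 0.365 0.064 -0.929
  outer loop
   vertex 4.0 4.3 0.1
   vertex 4.5 5.8 0.4
   vertex 5.2 1.8 0.4
  endloop
 endfacet
 facet normal -0.168 0.247 -0.954
  outer loop
   vertex 4.0 4.3 0.1
   vertex 1.2 5.1 0.8
   vertex 4.5 5.8 0.4
  endloop
 endfacet
 facet normal -0.406 -0.595 -0.694
  outer loop
   vertex 0.9 3.8 1.2
   vertex 5.2 1.8 0.4
   vertex 3.1 0.9 2.4
  endloop
 endfacet
 facet normal -0.288 -0.249 -0.925
  outer loop
   vertex 0.9 3.8 1.2
   vertex 4.0 4.3 0.1
   vertex 5.2 1.8 0.4
  endloop
 endfacet
 facet normal -0.295 -0.218 -0.930
  outer loop
   vertex 0.9 3.8 1.2
   vertex 1.2 5.1 0.8
   vertex 4.0 4.3 0.1
  endloop
 endfacet
 facet normal -0.818 -0.544 0.187
  outer loop
   vertex 0.9 3.8 1.2
   vertex 3.1 0.9 2.4
   vertex 0.2 5.3 2.5
  endloop
 endfacet
 facet normal -0.859 0.041 -0.510
  outer loop
   vertex 0.9 3.8 1.2
   vertex 0.2 5.3 2.5
   vertex 1.2 5.1 0.8
  endloop
 endfacet
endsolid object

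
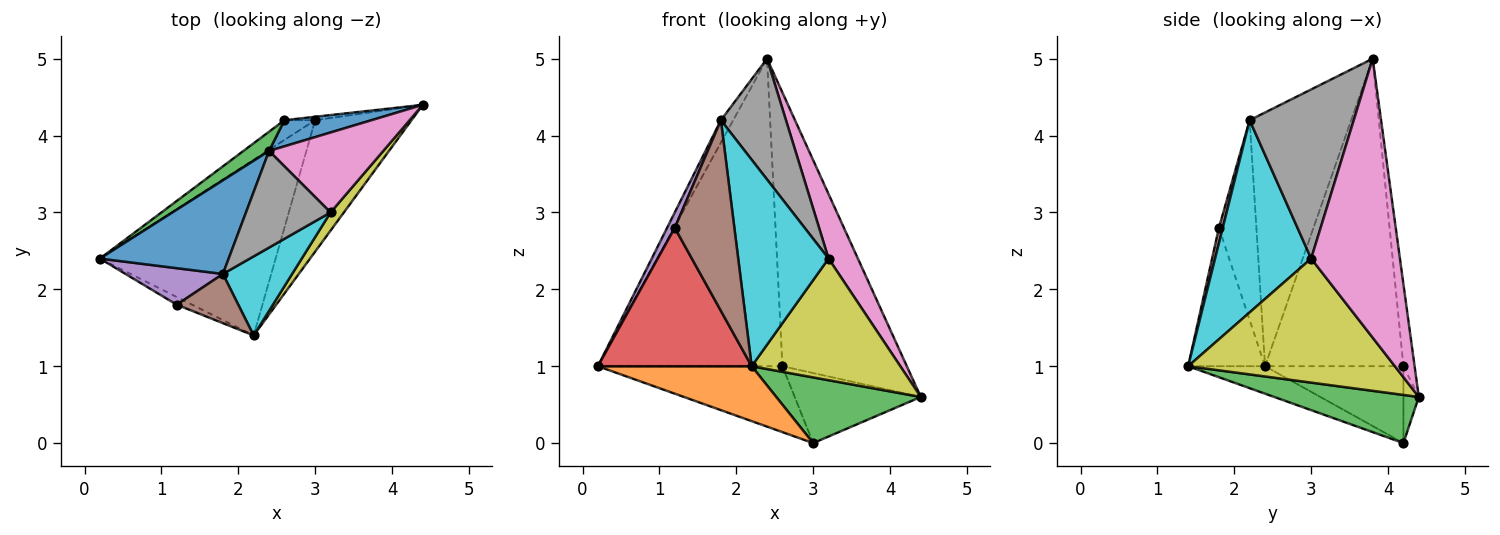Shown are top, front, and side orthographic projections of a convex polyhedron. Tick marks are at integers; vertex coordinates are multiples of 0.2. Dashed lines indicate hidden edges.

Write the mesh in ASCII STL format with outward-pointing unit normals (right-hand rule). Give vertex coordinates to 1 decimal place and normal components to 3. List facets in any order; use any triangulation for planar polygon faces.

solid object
 facet normal -0.887 0.107 0.450
  outer loop
   vertex 1.8 2.2 4.2
   vertex 2.4 3.8 5.0
   vertex 0.2 2.4 1.0
  endloop
 endfacet
 facet normal -0.148 -0.295 -0.944
  outer loop
   vertex 3.0 4.2 0.0
   vertex 2.2 1.4 1.0
   vertex 0.2 2.4 1.0
  endloop
 endfacet
 facet normal 0.408 -0.408 -0.816
  outer loop
   vertex 3.0 4.2 0.0
   vertex 4.4 4.4 0.6
   vertex 2.2 1.4 1.0
  endloop
 endfacet
 facet normal -0.447 -0.893 -0.050
  outer loop
   vertex 1.2 1.8 2.8
   vertex 0.2 2.4 1.0
   vertex 2.2 1.4 1.0
  endloop
 endfacet
 facet normal -0.884 -0.181 0.431
  outer loop
   vertex 1.2 1.8 2.8
   vertex 1.8 2.2 4.2
   vertex 0.2 2.4 1.0
  endloop
 endfacet
 facet normal 0.062 -0.966 0.249
  outer loop
   vertex 1.2 1.8 2.8
   vertex 2.2 1.4 1.0
   vertex 1.8 2.2 4.2
  endloop
 endfacet
 facet normal 0.885 -0.293 0.362
  outer loop
   vertex 3.2 3.0 2.4
   vertex 4.4 4.4 0.6
   vertex 2.4 3.8 5.0
  endloop
 endfacet
 facet normal 0.781 -0.488 0.390
  outer loop
   vertex 3.2 3.0 2.4
   vertex 2.4 3.8 5.0
   vertex 1.8 2.2 4.2
  endloop
 endfacet
 facet normal 0.809 -0.582 0.087
  outer loop
   vertex 3.2 3.0 2.4
   vertex 2.2 1.4 1.0
   vertex 4.4 4.4 0.6
  endloop
 endfacet
 facet normal 0.705 -0.662 0.254
  outer loop
   vertex 3.2 3.0 2.4
   vertex 1.8 2.2 4.2
   vertex 2.2 1.4 1.0
  endloop
 endfacet
 facet normal -0.089 0.992 0.095
  outer loop
   vertex 2.6 4.2 1.0
   vertex 2.4 3.8 5.0
   vertex 4.4 4.4 0.6
  endloop
 endfacet
 facet normal -0.121 0.991 -0.048
  outer loop
   vertex 2.6 4.2 1.0
   vertex 4.4 4.4 0.6
   vertex 3.0 4.2 0.0
  endloop
 endfacet
 facet normal -0.599 0.799 0.050
  outer loop
   vertex 2.6 4.2 1.0
   vertex 0.2 2.4 1.0
   vertex 2.4 3.8 5.0
  endloop
 endfacet
 facet normal -0.583 0.778 -0.233
  outer loop
   vertex 2.6 4.2 1.0
   vertex 3.0 4.2 0.0
   vertex 0.2 2.4 1.0
  endloop
 endfacet
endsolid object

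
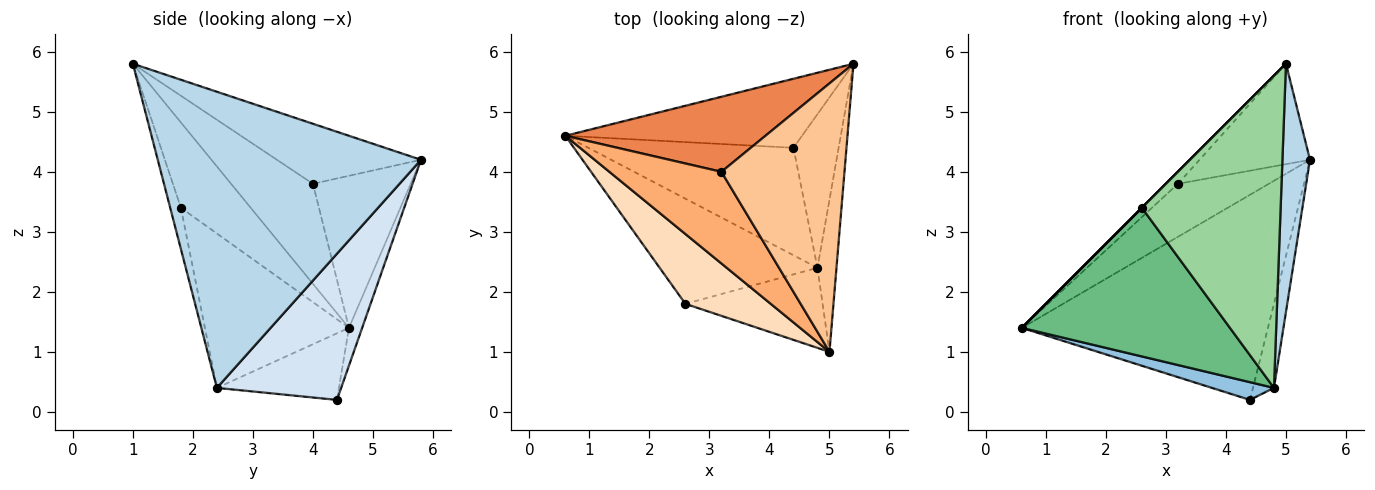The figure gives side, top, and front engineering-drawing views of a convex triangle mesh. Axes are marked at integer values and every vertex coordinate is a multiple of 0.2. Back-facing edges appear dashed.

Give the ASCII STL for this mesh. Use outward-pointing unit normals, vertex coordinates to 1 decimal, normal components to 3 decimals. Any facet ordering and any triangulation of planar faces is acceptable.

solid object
 facet normal -0.051 0.947 -0.319
  outer loop
   vertex 4.4 4.4 0.2
   vertex 0.6 4.6 1.4
   vertex 5.4 5.8 4.2
  endloop
 endfacet
 facet normal -0.305 -0.155 -0.940
  outer loop
   vertex 4.8 2.4 0.4
   vertex 0.6 4.6 1.4
   vertex 4.4 4.4 0.2
  endloop
 endfacet
 facet normal 0.993 -0.104 -0.064
  outer loop
   vertex 4.8 2.4 0.4
   vertex 5.4 5.8 4.2
   vertex 5.0 1.0 5.8
  endloop
 endfacet
 facet normal 0.943 0.159 -0.292
  outer loop
   vertex 4.8 2.4 0.4
   vertex 4.4 4.4 0.2
   vertex 5.4 5.8 4.2
  endloop
 endfacet
 facet normal -0.527 0.490 0.694
  outer loop
   vertex 3.2 4.0 3.8
   vertex 5.4 5.8 4.2
   vertex 0.6 4.6 1.4
  endloop
 endfacet
 facet normal -0.663 0.097 0.742
  outer loop
   vertex 3.2 4.0 3.8
   vertex 0.6 4.6 1.4
   vertex 5.0 1.0 5.8
  endloop
 endfacet
 facet normal -0.416 0.319 0.852
  outer loop
   vertex 3.2 4.0 3.8
   vertex 5.0 1.0 5.8
   vertex 5.4 5.8 4.2
  endloop
 endfacet
 facet normal -0.707 0.000 0.707
  outer loop
   vertex 2.6 1.8 3.4
   vertex 5.0 1.0 5.8
   vertex 0.6 4.6 1.4
  endloop
 endfacet
 facet normal -0.492 -0.711 -0.503
  outer loop
   vertex 2.6 1.8 3.4
   vertex 0.6 4.6 1.4
   vertex 4.8 2.4 0.4
  endloop
 endfacet
 facet normal -0.074 -0.966 -0.248
  outer loop
   vertex 2.6 1.8 3.4
   vertex 4.8 2.4 0.4
   vertex 5.0 1.0 5.8
  endloop
 endfacet
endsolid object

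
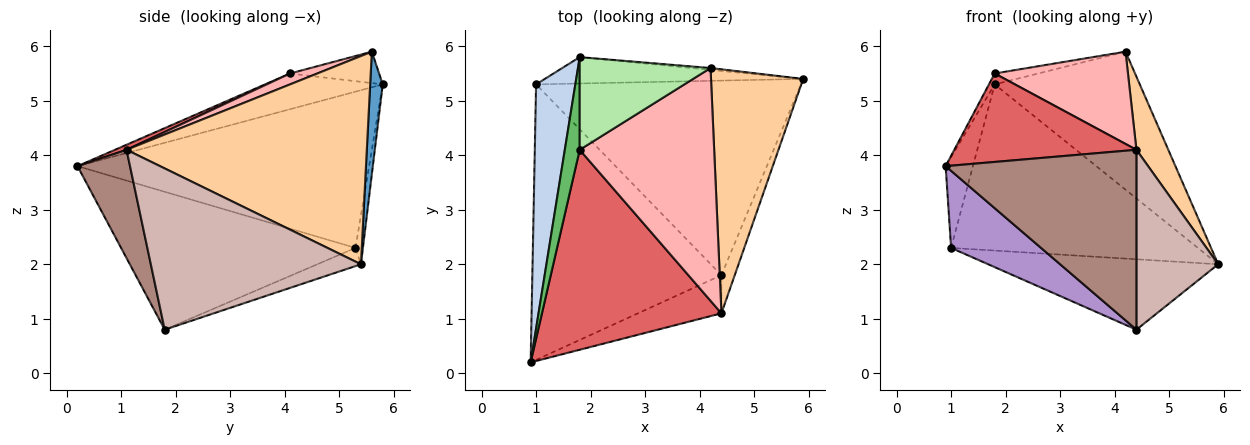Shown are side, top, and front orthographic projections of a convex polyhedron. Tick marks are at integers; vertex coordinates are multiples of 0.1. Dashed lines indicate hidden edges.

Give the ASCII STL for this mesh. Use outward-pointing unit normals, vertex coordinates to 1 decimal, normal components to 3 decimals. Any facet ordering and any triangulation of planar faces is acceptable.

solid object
 facet normal 0.086 0.996 -0.013
  outer loop
   vertex 4.2 5.6 5.9
   vertex 5.9 5.4 2.0
   vertex 1.8 5.8 5.3
  endloop
 endfacet
 facet normal -0.966 0.090 0.243
  outer loop
   vertex 1.0 5.3 2.3
   vertex 0.9 0.2 3.8
   vertex 1.8 5.8 5.3
  endloop
 endfacet
 facet normal -0.030 0.987 -0.157
  outer loop
   vertex 1.0 5.3 2.3
   vertex 1.8 5.8 5.3
   vertex 5.9 5.4 2.0
  endloop
 endfacet
 facet normal 0.908 -0.120 0.402
  outer loop
   vertex 4.4 1.1 4.1
   vertex 5.9 5.4 2.0
   vertex 4.2 5.6 5.9
  endloop
 endfacet
 facet normal -0.922 0.045 0.384
  outer loop
   vertex 1.8 4.1 5.5
   vertex 1.8 5.8 5.3
   vertex 0.9 0.2 3.8
  endloop
 endfacet
 facet normal -0.232 0.114 0.966
  outer loop
   vertex 1.8 4.1 5.5
   vertex 4.2 5.6 5.9
   vertex 1.8 5.8 5.3
  endloop
 endfacet
 facet normal 0.026 -0.404 0.914
  outer loop
   vertex 1.8 4.1 5.5
   vertex 0.9 0.2 3.8
   vertex 4.4 1.1 4.1
  endloop
 endfacet
 facet normal 0.075 -0.367 0.927
  outer loop
   vertex 1.8 4.1 5.5
   vertex 4.4 1.1 4.1
   vertex 4.2 5.6 5.9
  endloop
 endfacet
 facet normal -0.575 -0.221 -0.788
  outer loop
   vertex 4.4 1.8 0.8
   vertex 0.9 0.2 3.8
   vertex 1.0 5.3 2.3
  endloop
 endfacet
 facet normal -0.064 0.340 -0.938
  outer loop
   vertex 4.4 1.8 0.8
   vertex 1.0 5.3 2.3
   vertex 5.9 5.4 2.0
  endloop
 endfacet
 facet normal 0.260 -0.945 -0.200
  outer loop
   vertex 4.4 1.8 0.8
   vertex 4.4 1.1 4.1
   vertex 0.9 0.2 3.8
  endloop
 endfacet
 facet normal 0.929 -0.362 -0.077
  outer loop
   vertex 4.4 1.8 0.8
   vertex 5.9 5.4 2.0
   vertex 4.4 1.1 4.1
  endloop
 endfacet
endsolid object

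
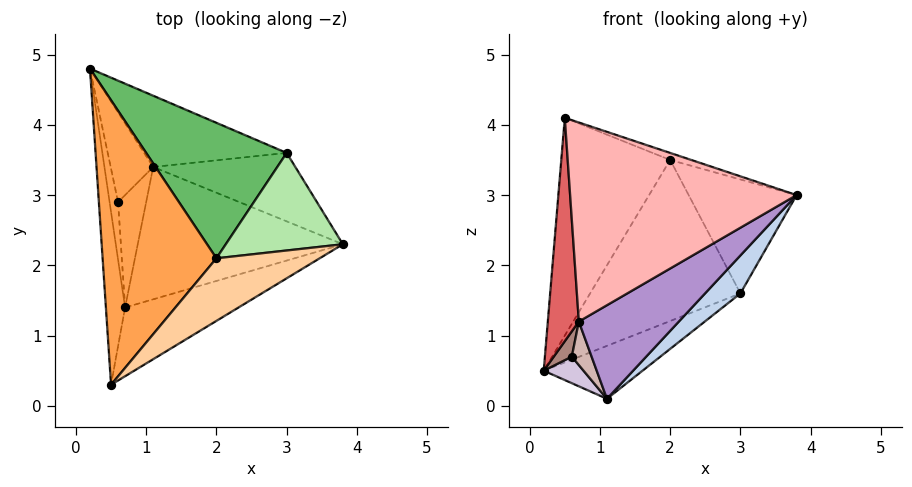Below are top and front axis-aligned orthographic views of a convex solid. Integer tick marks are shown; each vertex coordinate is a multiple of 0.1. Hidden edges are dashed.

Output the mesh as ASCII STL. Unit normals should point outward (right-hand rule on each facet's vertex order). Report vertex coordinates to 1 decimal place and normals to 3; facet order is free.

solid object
 facet normal 0.496 0.518 -0.697
  outer loop
   vertex 3.0 3.6 1.6
   vertex 1.1 3.4 0.1
   vertex 0.2 4.8 0.5
  endloop
 endfacet
 facet normal 0.596 -0.390 -0.702
  outer loop
   vertex 3.0 3.6 1.6
   vertex 3.8 2.3 3.0
   vertex 1.1 3.4 0.1
  endloop
 endfacet
 facet normal -0.381 0.562 0.734
  outer loop
   vertex 2.0 2.1 3.5
   vertex 0.2 4.8 0.5
   vertex 0.5 0.3 4.1
  endloop
 endfacet
 facet normal 0.255 0.108 0.961
  outer loop
   vertex 2.0 2.1 3.5
   vertex 0.5 0.3 4.1
   vertex 3.8 2.3 3.0
  endloop
 endfacet
 facet normal 0.075 0.763 0.642
  outer loop
   vertex 2.0 2.1 3.5
   vertex 3.0 3.6 1.6
   vertex 0.2 4.8 0.5
  endloop
 endfacet
 facet normal 0.096 0.756 0.647
  outer loop
   vertex 2.0 2.1 3.5
   vertex 3.8 2.3 3.0
   vertex 3.0 3.6 1.6
  endloop
 endfacet
 facet normal -0.976 -0.171 -0.132
  outer loop
   vertex 0.7 1.4 1.2
   vertex 0.5 0.3 4.1
   vertex 0.2 4.8 0.5
  endloop
 endfacet
 facet normal 0.421 -0.857 -0.296
  outer loop
   vertex 0.7 1.4 1.2
   vertex 3.8 2.3 3.0
   vertex 0.5 0.3 4.1
  endloop
 endfacet
 facet normal 0.540 -0.486 -0.687
  outer loop
   vertex 0.7 1.4 1.2
   vertex 1.1 3.4 0.1
   vertex 3.8 2.3 3.0
  endloop
 endfacet
 facet normal -0.655 -0.214 -0.724
  outer loop
   vertex 0.6 2.9 0.7
   vertex 0.2 4.8 0.5
   vertex 1.1 3.4 0.1
  endloop
 endfacet
 facet normal -0.824 -0.228 -0.519
  outer loop
   vertex 0.6 2.9 0.7
   vertex 0.7 1.4 1.2
   vertex 0.2 4.8 0.5
  endloop
 endfacet
 facet normal -0.604 -0.288 -0.743
  outer loop
   vertex 0.6 2.9 0.7
   vertex 1.1 3.4 0.1
   vertex 0.7 1.4 1.2
  endloop
 endfacet
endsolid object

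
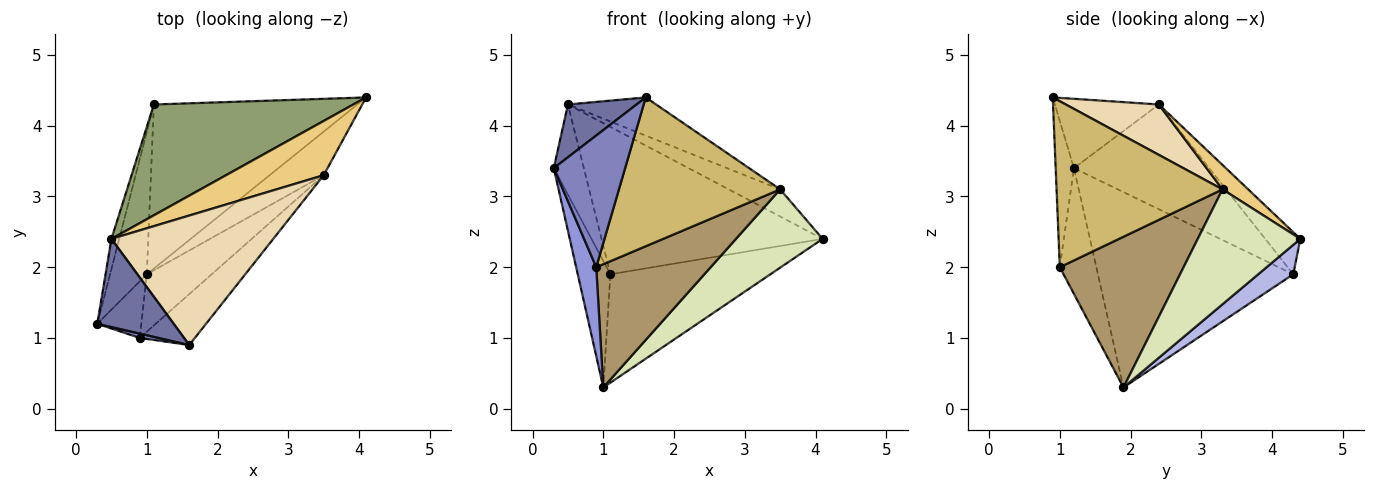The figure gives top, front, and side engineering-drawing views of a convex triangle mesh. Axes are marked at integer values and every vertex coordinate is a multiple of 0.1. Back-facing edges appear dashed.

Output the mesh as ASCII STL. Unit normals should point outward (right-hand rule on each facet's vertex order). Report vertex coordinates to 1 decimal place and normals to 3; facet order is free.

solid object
 facet normal -0.614 -0.405 0.677
  outer loop
   vertex 0.5 2.4 4.3
   vertex 0.3 1.2 3.4
   vertex 1.6 0.9 4.4
  endloop
 endfacet
 facet normal -0.248 -0.968 0.032
  outer loop
   vertex 0.9 1.0 2.0
   vertex 1.6 0.9 4.4
   vertex 0.3 1.2 3.4
  endloop
 endfacet
 facet normal -0.838 -0.461 -0.293
  outer loop
   vertex 0.9 1.0 2.0
   vertex 0.3 1.2 3.4
   vertex 1.0 1.9 0.3
  endloop
 endfacet
 facet normal 0.120 0.547 -0.828
  outer loop
   vertex 1.1 4.3 1.9
   vertex 4.1 4.4 2.4
   vertex 1.0 1.9 0.3
  endloop
 endfacet
 facet normal -0.126 0.793 0.596
  outer loop
   vertex 1.1 4.3 1.9
   vertex 0.5 2.4 4.3
   vertex 4.1 4.4 2.4
  endloop
 endfacet
 facet normal -0.970 0.162 -0.182
  outer loop
   vertex 1.1 4.3 1.9
   vertex 1.0 1.9 0.3
   vertex 0.3 1.2 3.4
  endloop
 endfacet
 facet normal -0.974 0.216 -0.072
  outer loop
   vertex 1.1 4.3 1.9
   vertex 0.3 1.2 3.4
   vertex 0.5 2.4 4.3
  endloop
 endfacet
 facet normal 0.719 -0.607 -0.338
  outer loop
   vertex 3.5 3.3 3.1
   vertex 1.0 1.9 0.3
   vertex 4.1 4.4 2.4
  endloop
 endfacet
 facet normal 0.700 -0.647 -0.301
  outer loop
   vertex 3.5 3.3 3.1
   vertex 0.9 1.0 2.0
   vertex 1.0 1.9 0.3
  endloop
 endfacet
 facet normal 0.698 -0.678 -0.232
  outer loop
   vertex 3.5 3.3 3.1
   vertex 1.6 0.9 4.4
   vertex 0.9 1.0 2.0
  endloop
 endfacet
 facet normal 0.218 0.436 0.873
  outer loop
   vertex 3.5 3.3 3.1
   vertex 4.1 4.4 2.4
   vertex 0.5 2.4 4.3
  endloop
 endfacet
 facet normal 0.286 0.271 0.919
  outer loop
   vertex 3.5 3.3 3.1
   vertex 0.5 2.4 4.3
   vertex 1.6 0.9 4.4
  endloop
 endfacet
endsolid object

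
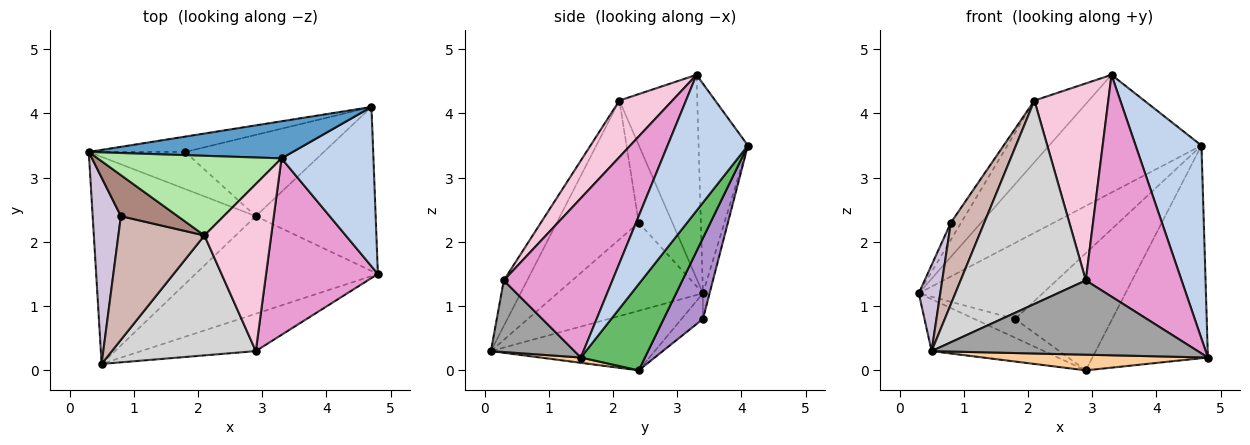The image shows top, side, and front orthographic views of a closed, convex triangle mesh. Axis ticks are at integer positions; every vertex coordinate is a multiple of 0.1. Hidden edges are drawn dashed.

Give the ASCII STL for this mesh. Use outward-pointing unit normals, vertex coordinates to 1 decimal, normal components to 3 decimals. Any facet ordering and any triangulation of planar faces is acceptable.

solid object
 facet normal -0.295 0.911 0.287
  outer loop
   vertex 4.7 4.1 3.5
   vertex 0.3 3.4 1.2
   vertex 3.3 3.3 4.6
  endloop
 endfacet
 facet normal 0.685 -0.562 0.463
  outer loop
   vertex 4.7 4.1 3.5
   vertex 3.3 3.3 4.6
   vertex 4.8 1.5 0.2
  endloop
 endfacet
 facet normal -0.334 0.229 -0.914
  outer loop
   vertex 2.9 2.4 0.0
   vertex 0.5 0.1 0.3
   vertex 0.3 3.4 1.2
  endloop
 endfacet
 facet normal 0.029 -0.159 -0.987
  outer loop
   vertex 2.9 2.4 0.0
   vertex 4.8 1.5 0.2
   vertex 0.5 0.1 0.3
  endloop
 endfacet
 facet normal 0.402 0.725 -0.559
  outer loop
   vertex 2.9 2.4 0.0
   vertex 4.7 4.1 3.5
   vertex 4.8 1.5 0.2
  endloop
 endfacet
 facet normal -0.659 0.461 0.595
  outer loop
   vertex 2.1 2.1 4.2
   vertex 3.3 3.3 4.6
   vertex 0.3 3.4 1.2
  endloop
 endfacet
 facet normal -0.053 0.979 -0.197
  outer loop
   vertex 1.8 3.4 0.8
   vertex 0.3 3.4 1.2
   vertex 4.7 4.1 3.5
  endloop
 endfacet
 facet normal -0.231 0.440 -0.868
  outer loop
   vertex 1.8 3.4 0.8
   vertex 2.9 2.4 0.0
   vertex 0.3 3.4 1.2
  endloop
 endfacet
 facet normal 0.315 0.780 -0.541
  outer loop
   vertex 1.8 3.4 0.8
   vertex 4.7 4.1 3.5
   vertex 2.9 2.4 0.0
  endloop
 endfacet
 facet normal -0.943 -0.139 0.302
  outer loop
   vertex 0.8 2.4 2.3
   vertex 0.3 3.4 1.2
   vertex 0.5 0.1 0.3
  endloop
 endfacet
 facet normal -0.783 0.239 0.574
  outer loop
   vertex 0.8 2.4 2.3
   vertex 2.1 2.1 4.2
   vertex 0.3 3.4 1.2
  endloop
 endfacet
 facet normal -0.803 -0.328 0.498
  outer loop
   vertex 0.8 2.4 2.3
   vertex 0.5 0.1 0.3
   vertex 2.1 2.1 4.2
  endloop
 endfacet
 facet normal 0.664 -0.585 0.466
  outer loop
   vertex 2.9 0.3 1.4
   vertex 4.8 1.5 0.2
   vertex 3.3 3.3 4.6
  endloop
 endfacet
 facet normal 0.480 -0.669 0.567
  outer loop
   vertex 2.9 0.3 1.4
   vertex 3.3 3.3 4.6
   vertex 2.1 2.1 4.2
  endloop
 endfacet
 facet normal 0.270 -0.860 -0.433
  outer loop
   vertex 2.9 0.3 1.4
   vertex 0.5 0.1 0.3
   vertex 4.8 1.5 0.2
  endloop
 endfacet
 facet normal -0.159 -0.851 0.501
  outer loop
   vertex 2.9 0.3 1.4
   vertex 2.1 2.1 4.2
   vertex 0.5 0.1 0.3
  endloop
 endfacet
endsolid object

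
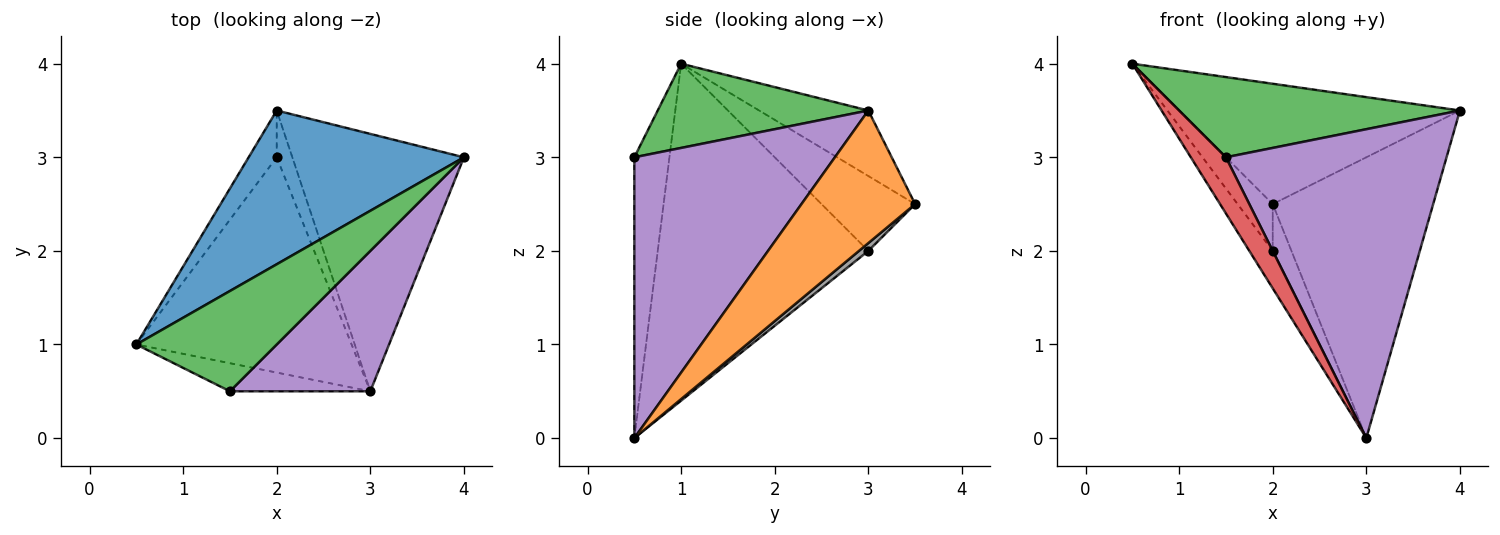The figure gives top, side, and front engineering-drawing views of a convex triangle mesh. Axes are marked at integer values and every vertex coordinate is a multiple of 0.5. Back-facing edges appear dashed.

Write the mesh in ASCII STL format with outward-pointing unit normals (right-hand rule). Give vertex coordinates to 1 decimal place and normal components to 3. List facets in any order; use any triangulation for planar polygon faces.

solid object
 facet normal -0.233 0.599 0.766
  outer loop
   vertex 2.0 3.5 2.5
   vertex 0.5 1.0 4.0
   vertex 4.0 3.0 3.5
  endloop
 endfacet
 facet normal 0.463 0.653 -0.599
  outer loop
   vertex 2.0 3.5 2.5
   vertex 4.0 3.0 3.5
   vertex 3.0 0.5 0.0
  endloop
 endfacet
 facet normal 0.424 -0.566 0.707
  outer loop
   vertex 1.5 0.5 3.0
   vertex 4.0 3.0 3.5
   vertex 0.5 1.0 4.0
  endloop
 endfacet
 facet normal -0.667 -0.667 -0.333
  outer loop
   vertex 1.5 0.5 3.0
   vertex 0.5 1.0 4.0
   vertex 3.0 0.5 0.0
  endloop
 endfacet
 facet normal 0.638 -0.701 0.319
  outer loop
   vertex 1.5 0.5 3.0
   vertex 3.0 0.5 0.0
   vertex 4.0 3.0 3.5
  endloop
 endfacet
 facet normal -0.839 0.093 -0.536
  outer loop
   vertex 2.0 3.0 2.0
   vertex 3.0 0.5 0.0
   vertex 0.5 1.0 4.0
  endloop
 endfacet
 facet normal -0.883 0.331 -0.331
  outer loop
   vertex 2.0 3.0 2.0
   vertex 0.5 1.0 4.0
   vertex 2.0 3.5 2.5
  endloop
 endfacet
 facet normal 0.333 0.667 -0.667
  outer loop
   vertex 2.0 3.0 2.0
   vertex 2.0 3.5 2.5
   vertex 3.0 0.5 0.0
  endloop
 endfacet
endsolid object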